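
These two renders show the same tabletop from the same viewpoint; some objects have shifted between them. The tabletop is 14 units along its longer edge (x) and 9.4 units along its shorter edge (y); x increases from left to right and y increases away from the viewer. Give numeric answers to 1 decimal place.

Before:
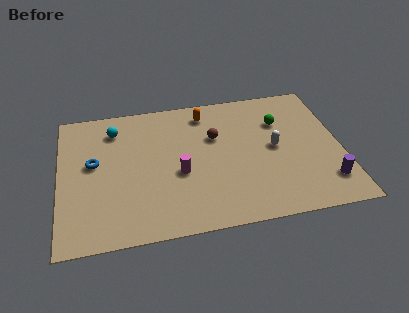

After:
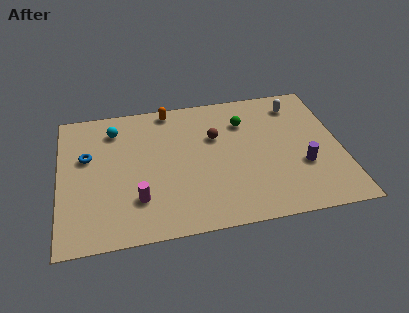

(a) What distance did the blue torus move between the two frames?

0.6

From (1.7, 5.3) to (1.4, 5.8), the blue torus covered √(0.3² + 0.5²) ≈ 0.6 units.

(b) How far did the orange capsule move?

1.9

From (7.4, 7.9) to (5.6, 8.5), the orange capsule covered √(1.8² + 0.6²) ≈ 1.9 units.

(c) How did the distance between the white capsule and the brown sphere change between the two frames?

+1.3

They were about 3.2 units apart before and 4.5 after — 1.3 units further apart.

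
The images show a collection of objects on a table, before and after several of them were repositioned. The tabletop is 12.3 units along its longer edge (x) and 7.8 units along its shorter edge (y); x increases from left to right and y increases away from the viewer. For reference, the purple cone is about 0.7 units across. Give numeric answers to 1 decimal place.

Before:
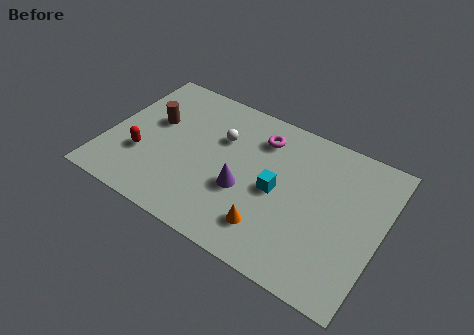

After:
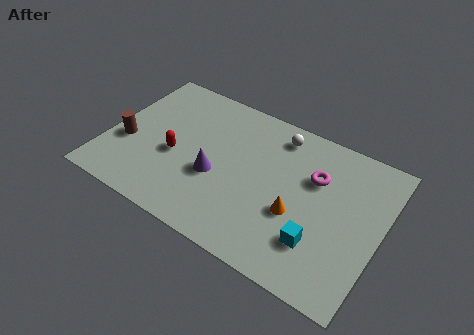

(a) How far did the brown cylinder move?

2.0

From (1.9, 4.7) to (0.9, 3.0), the brown cylinder covered √(1.0² + 1.7²) ≈ 2.0 units.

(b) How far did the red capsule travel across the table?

1.6

The red capsule was near (1.7, 2.6) before and (3.1, 3.3) after, so it travelled √(1.4² + 0.7²) ≈ 1.6 units.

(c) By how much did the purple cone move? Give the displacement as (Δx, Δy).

(-1.3, 0.1)

From the two frames, the purple cone sits at roughly (6.3, 3.0) before and (5.0, 3.1) after.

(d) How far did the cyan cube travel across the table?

2.6

The cyan cube moved from about (7.7, 3.7) to (9.8, 2.1), a distance of √(2.1² + 1.6²) ≈ 2.6.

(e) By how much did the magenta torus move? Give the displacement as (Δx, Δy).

(2.6, -0.9)

The magenta torus was at about (6.6, 6.1) and moved to about (9.2, 5.2).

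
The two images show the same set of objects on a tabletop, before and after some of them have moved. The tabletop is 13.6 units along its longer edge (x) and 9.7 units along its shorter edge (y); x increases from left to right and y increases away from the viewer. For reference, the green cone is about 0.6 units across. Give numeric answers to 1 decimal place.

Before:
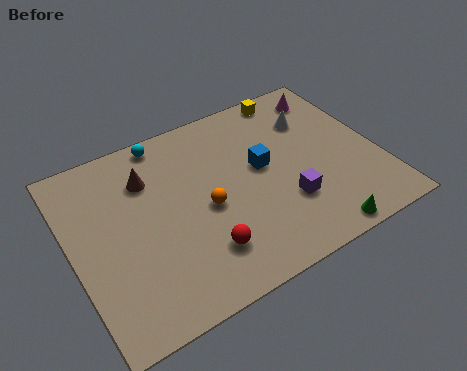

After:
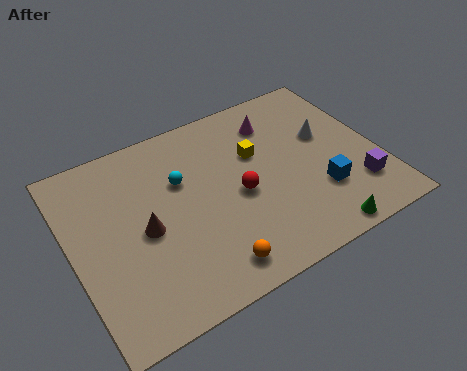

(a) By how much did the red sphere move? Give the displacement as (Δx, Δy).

(2.0, 2.1)

The red sphere started near (5.3, 2.3) and ended near (7.3, 4.4).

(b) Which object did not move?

the green cone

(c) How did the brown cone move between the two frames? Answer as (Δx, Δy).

(-0.5, -2.6)

The brown cone started near (3.6, 7.1) and ended near (3.1, 4.5).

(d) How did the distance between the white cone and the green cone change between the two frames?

-1.1

They were about 6.3 units apart before and 5.2 after — 1.1 units closer together.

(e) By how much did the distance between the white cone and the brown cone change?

+1.0

Before: roughly 7.5 units apart; after: 8.5. That's 1.0 units further apart.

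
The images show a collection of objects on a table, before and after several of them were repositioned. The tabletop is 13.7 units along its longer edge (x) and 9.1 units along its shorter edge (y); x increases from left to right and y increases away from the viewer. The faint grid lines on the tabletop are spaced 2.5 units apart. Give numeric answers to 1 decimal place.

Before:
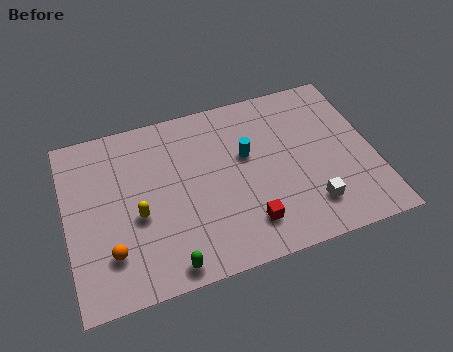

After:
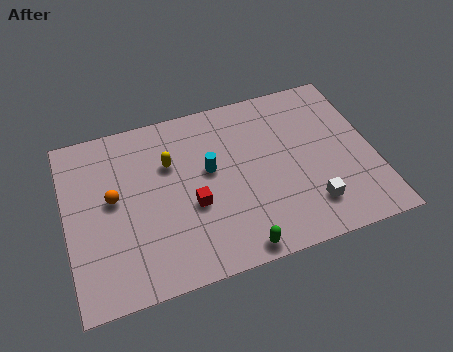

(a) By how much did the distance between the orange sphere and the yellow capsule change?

+0.8

They were about 2.0 units apart before and 2.8 after — 0.8 units further apart.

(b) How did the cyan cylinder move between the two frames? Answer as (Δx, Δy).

(-1.7, -0.3)

From the two frames, the cyan cylinder sits at roughly (8.1, 5.5) before and (6.4, 5.2) after.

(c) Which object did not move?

the white cube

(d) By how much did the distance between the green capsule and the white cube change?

-2.9

They were about 6.5 units apart before and 3.6 after — 2.9 units closer together.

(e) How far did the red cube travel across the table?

2.9

From (7.8, 1.9) to (5.5, 3.6), the red cube covered √(2.3² + 1.7²) ≈ 2.9 units.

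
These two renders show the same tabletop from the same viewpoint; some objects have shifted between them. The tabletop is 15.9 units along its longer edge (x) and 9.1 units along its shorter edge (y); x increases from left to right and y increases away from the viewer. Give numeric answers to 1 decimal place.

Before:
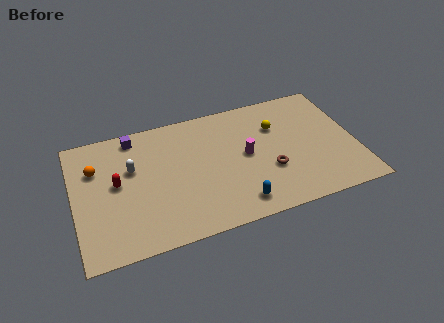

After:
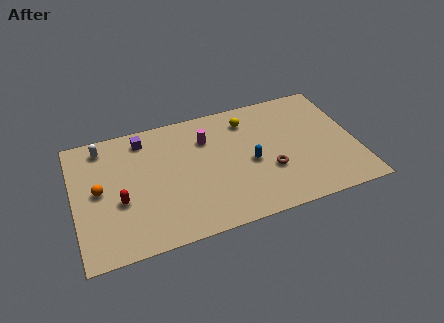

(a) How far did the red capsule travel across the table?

1.3

The red capsule was near (2.4, 4.9) before and (2.5, 3.6) after, so it travelled √(0.1² + 1.3²) ≈ 1.3 units.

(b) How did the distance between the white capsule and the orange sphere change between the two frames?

+1.0

They were about 2.1 units apart before and 3.1 after — 1.0 units further apart.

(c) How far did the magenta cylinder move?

2.8

From (9.7, 4.7) to (7.6, 6.6), the magenta cylinder covered √(2.1² + 1.9²) ≈ 2.8 units.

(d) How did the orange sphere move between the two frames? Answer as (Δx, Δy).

(0.1, -1.6)

The orange sphere started near (1.3, 6.3) and ended near (1.4, 4.7).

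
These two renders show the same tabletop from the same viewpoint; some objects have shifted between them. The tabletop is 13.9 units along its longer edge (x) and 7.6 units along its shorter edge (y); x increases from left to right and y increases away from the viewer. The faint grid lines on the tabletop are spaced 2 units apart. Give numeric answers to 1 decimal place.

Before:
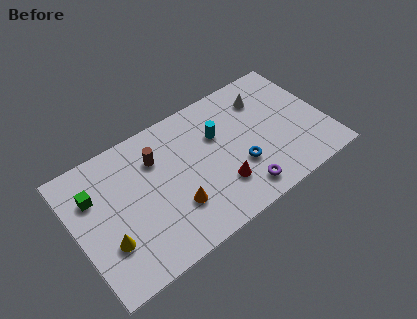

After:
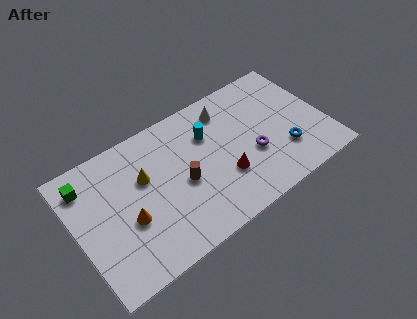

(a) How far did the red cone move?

0.5

The red cone was near (7.7, 2.1) before and (8.0, 2.5) after, so it travelled √(0.3² + 0.4²) ≈ 0.5 units.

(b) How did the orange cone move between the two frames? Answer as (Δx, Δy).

(-2.5, 0.7)

The orange cone was at about (5.2, 2.3) and moved to about (2.7, 3.0).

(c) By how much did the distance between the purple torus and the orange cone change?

+3.3

Before: roughly 3.7 units apart; after: 7.0. That's 3.3 units further apart.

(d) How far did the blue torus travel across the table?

2.5

From (8.9, 2.6) to (11.4, 2.2), the blue torus covered √(2.5² + 0.4²) ≈ 2.5 units.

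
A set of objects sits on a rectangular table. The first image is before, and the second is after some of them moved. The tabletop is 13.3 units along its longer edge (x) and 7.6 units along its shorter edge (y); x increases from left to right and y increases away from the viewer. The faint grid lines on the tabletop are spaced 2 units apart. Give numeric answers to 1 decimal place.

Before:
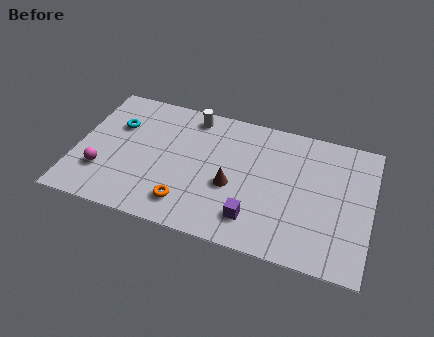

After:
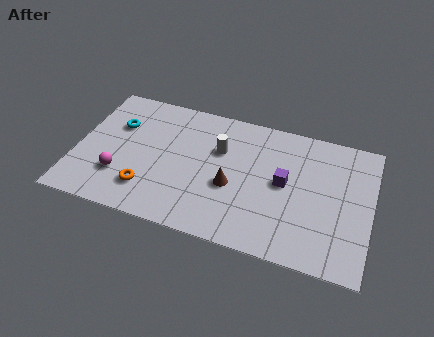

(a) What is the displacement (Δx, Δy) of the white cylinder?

(1.4, -1.6)

The white cylinder was at about (5.0, 6.6) and moved to about (6.4, 5.0).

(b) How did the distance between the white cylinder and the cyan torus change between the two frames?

+1.1

The distance was about 3.6 in the first image and 4.7 in the second, so they moved 1.1 units further apart.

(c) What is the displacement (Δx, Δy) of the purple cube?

(1.2, 2.4)

From the two frames, the purple cube sits at roughly (8.2, 1.6) before and (9.4, 4.0) after.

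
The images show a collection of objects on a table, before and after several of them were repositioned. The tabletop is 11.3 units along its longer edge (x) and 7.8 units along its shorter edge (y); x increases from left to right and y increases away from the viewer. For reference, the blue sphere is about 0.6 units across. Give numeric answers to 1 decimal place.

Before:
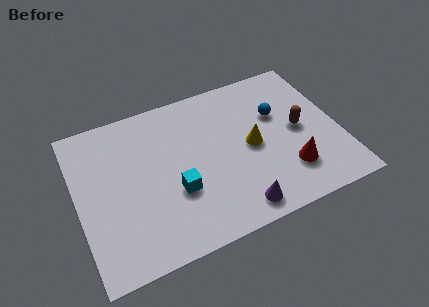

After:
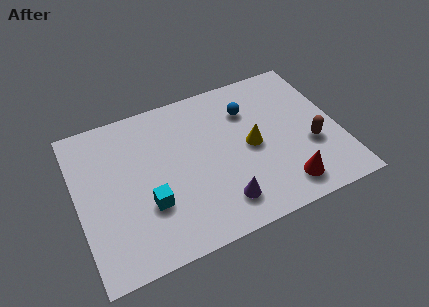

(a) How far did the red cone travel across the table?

0.8

The red cone was near (8.9, 2.0) before and (8.6, 1.3) after, so it travelled √(0.3² + 0.7²) ≈ 0.8 units.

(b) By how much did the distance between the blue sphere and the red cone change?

+1.5

The distance was about 3.0 in the first image and 4.5 in the second, so they moved 1.5 units further apart.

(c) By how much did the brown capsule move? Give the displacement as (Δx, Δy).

(0.4, -1.0)

From the two frames, the brown capsule sits at roughly (9.6, 3.9) before and (10.0, 2.9) after.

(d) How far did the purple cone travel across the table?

0.8

The purple cone moved from about (6.5, 1.0) to (5.9, 1.5), a distance of √(0.6² + 0.5²) ≈ 0.8.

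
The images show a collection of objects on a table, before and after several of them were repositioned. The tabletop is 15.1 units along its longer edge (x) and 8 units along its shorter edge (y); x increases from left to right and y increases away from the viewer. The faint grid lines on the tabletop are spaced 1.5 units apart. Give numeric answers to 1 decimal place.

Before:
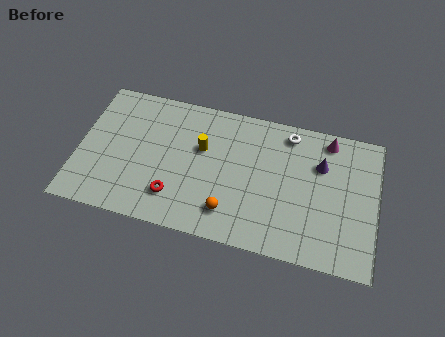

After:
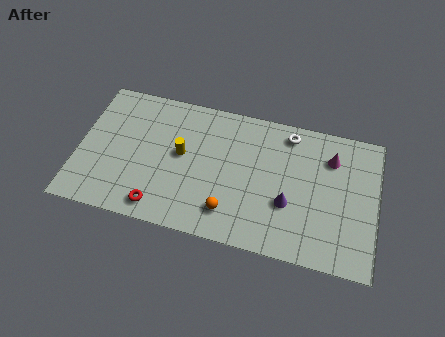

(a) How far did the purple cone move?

3.0

The purple cone was near (12.2, 5.5) before and (10.7, 2.9) after, so it travelled √(1.5² + 2.6²) ≈ 3.0 units.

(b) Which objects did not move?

the white torus and the orange sphere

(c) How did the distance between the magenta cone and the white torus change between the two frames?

+0.4

Before: roughly 2.0 units apart; after: 2.4. That's 0.4 units further apart.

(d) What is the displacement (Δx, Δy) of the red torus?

(-0.7, -0.8)

From the two frames, the red torus sits at roughly (5.0, 1.9) before and (4.3, 1.1) after.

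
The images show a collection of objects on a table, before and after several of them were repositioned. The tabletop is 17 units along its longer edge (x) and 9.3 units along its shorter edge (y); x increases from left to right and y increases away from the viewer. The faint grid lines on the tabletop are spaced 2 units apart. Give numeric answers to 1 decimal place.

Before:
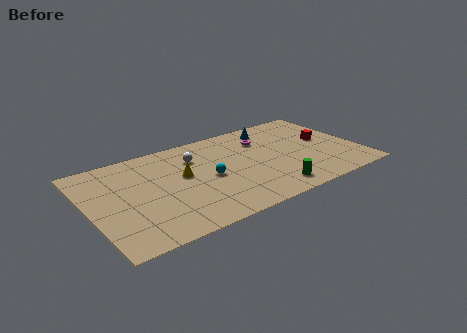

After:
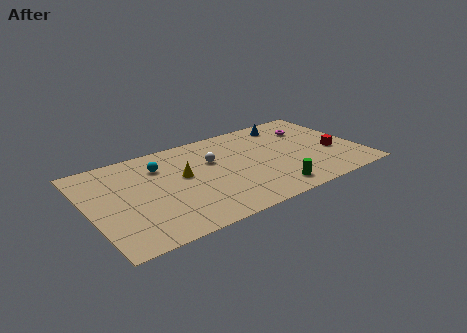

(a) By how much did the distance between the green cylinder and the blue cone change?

+0.4

Before: roughly 6.5 units apart; after: 6.9. That's 0.4 units further apart.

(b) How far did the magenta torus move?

3.1

The magenta torus was near (11.3, 6.8) before and (14.4, 6.8) after, so it travelled √(3.1² + 0.0²) ≈ 3.1 units.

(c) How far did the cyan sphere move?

3.7

From (7.4, 4.4) to (4.7, 6.9), the cyan sphere covered √(2.7² + 2.5²) ≈ 3.7 units.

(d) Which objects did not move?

the green cylinder and the yellow cone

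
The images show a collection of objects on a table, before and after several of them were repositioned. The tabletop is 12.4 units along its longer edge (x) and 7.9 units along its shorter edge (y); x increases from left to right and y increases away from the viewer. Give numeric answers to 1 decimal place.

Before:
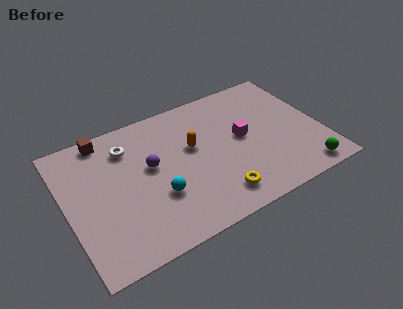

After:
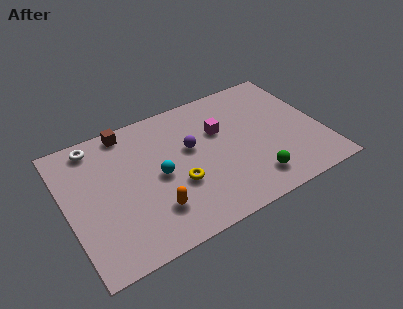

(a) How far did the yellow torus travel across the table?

2.3

From (6.9, 1.4) to (5.2, 2.9), the yellow torus covered √(1.7² + 1.5²) ≈ 2.3 units.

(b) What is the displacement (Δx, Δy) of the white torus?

(-1.5, 0.8)

The white torus started near (3.2, 6.1) and ended near (1.7, 6.9).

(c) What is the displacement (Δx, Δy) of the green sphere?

(-2.4, 0.6)

The green sphere started near (11.1, 0.9) and ended near (8.7, 1.5).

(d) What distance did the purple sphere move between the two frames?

2.0

The purple sphere moved from about (4.1, 4.5) to (6.1, 4.7), a distance of √(2.0² + 0.2²) ≈ 2.0.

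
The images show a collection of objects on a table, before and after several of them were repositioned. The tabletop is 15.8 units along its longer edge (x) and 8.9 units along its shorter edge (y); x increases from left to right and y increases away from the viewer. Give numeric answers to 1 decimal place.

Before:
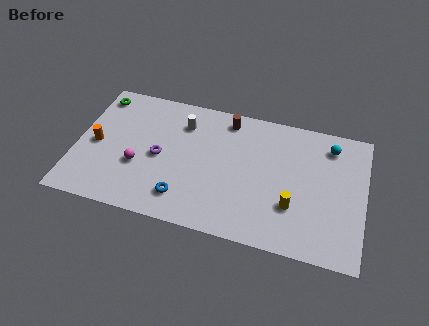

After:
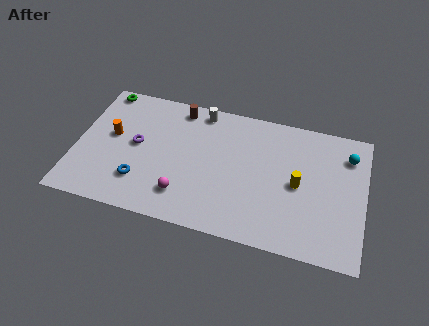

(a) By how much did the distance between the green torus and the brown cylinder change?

-2.9

They were about 7.2 units apart before and 4.3 after — 2.9 units closer together.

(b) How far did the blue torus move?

2.5

The blue torus moved from about (6.1, 1.8) to (3.7, 2.3), a distance of √(2.4² + 0.5²) ≈ 2.5.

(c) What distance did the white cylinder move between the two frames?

1.4

From (5.7, 6.8) to (6.6, 7.9), the white cylinder covered √(0.9² + 1.1²) ≈ 1.4 units.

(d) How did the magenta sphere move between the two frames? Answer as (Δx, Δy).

(2.6, -1.3)

The magenta sphere was at about (3.5, 3.3) and moved to about (6.1, 2.0).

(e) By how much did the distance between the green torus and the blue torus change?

-1.4

Before: roughly 7.8 units apart; after: 6.4. That's 1.4 units closer together.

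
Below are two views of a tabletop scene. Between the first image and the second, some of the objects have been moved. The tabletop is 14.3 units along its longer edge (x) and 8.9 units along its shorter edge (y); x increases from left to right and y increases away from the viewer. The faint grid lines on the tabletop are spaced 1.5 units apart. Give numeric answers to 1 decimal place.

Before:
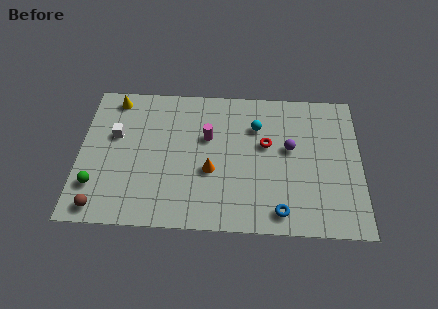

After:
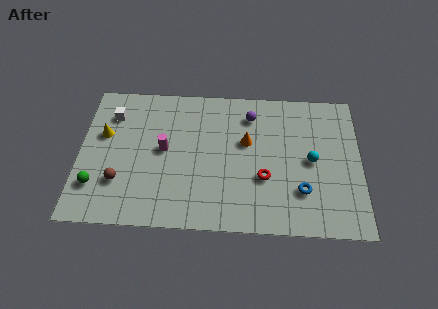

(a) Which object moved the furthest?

the cyan sphere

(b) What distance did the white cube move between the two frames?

1.3

From (1.8, 5.5) to (1.6, 6.8), the white cube covered √(0.2² + 1.3²) ≈ 1.3 units.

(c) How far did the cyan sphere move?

3.4

From (9.0, 6.4) to (11.8, 4.4), the cyan sphere covered √(2.8² + 2.0²) ≈ 3.4 units.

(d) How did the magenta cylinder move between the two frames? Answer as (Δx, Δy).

(-2.2, -0.9)

From the two frames, the magenta cylinder sits at roughly (6.5, 5.6) before and (4.3, 4.7) after.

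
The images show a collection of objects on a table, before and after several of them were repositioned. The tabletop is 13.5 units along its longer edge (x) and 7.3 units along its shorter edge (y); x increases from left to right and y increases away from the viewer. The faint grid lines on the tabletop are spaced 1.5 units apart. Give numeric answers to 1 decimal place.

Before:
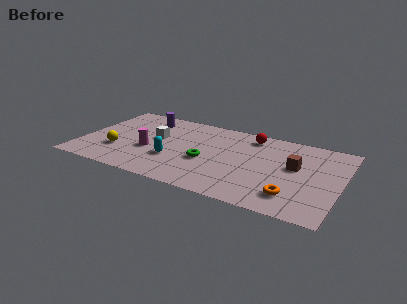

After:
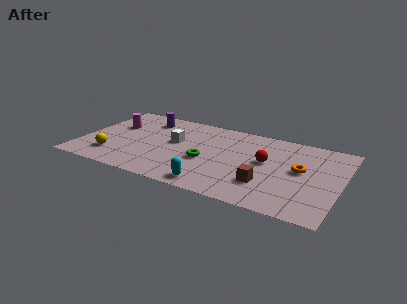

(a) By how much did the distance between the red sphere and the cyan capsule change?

-1.2

The distance was about 5.2 in the first image and 4.0 in the second, so they moved 1.2 units closer together.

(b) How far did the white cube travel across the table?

1.0

From (3.8, 4.2) to (4.8, 4.2), the white cube covered √(1.0² + 0.0²) ≈ 1.0 units.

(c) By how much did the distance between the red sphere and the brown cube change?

-1.2

They were about 3.2 units apart before and 2.0 after — 1.2 units closer together.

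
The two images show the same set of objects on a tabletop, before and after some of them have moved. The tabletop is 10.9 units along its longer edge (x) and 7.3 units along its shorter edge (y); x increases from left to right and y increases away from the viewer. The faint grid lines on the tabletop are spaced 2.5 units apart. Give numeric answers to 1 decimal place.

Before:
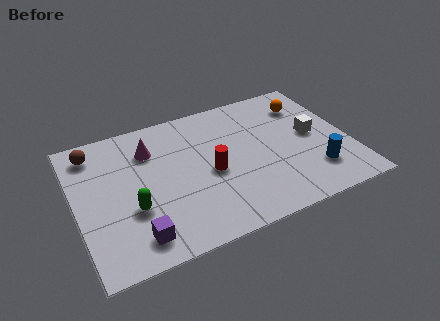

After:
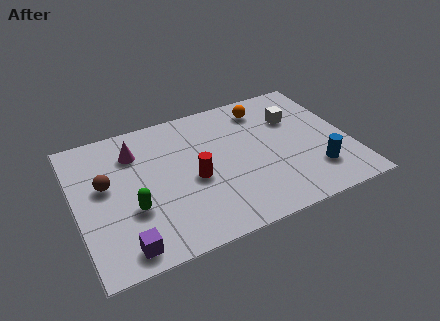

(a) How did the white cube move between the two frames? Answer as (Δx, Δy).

(-0.6, 1.2)

The white cube was at about (9.5, 3.8) and moved to about (8.9, 5.0).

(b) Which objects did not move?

the green capsule and the blue cylinder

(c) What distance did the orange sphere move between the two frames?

1.7

The orange sphere was near (9.5, 5.6) before and (7.8, 6.0) after, so it travelled √(1.7² + 0.4²) ≈ 1.7 units.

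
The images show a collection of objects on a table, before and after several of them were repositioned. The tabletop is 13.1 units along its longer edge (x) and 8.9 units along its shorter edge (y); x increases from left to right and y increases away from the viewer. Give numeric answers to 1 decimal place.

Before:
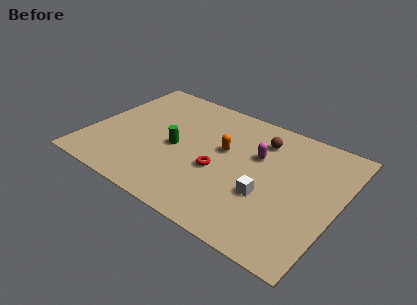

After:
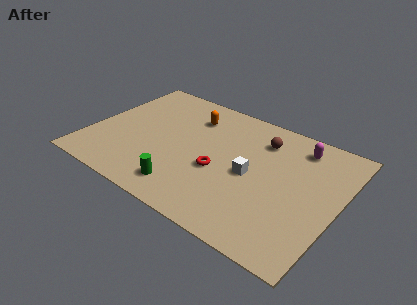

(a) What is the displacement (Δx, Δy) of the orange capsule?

(-2.1, 1.6)

The orange capsule started near (7.0, 5.2) and ended near (4.9, 6.8).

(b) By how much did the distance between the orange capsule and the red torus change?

+2.2

The distance was about 1.6 in the first image and 3.8 in the second, so they moved 2.2 units further apart.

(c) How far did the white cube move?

1.4

The white cube was near (9.6, 3.2) before and (8.6, 4.2) after, so it travelled √(1.0² + 1.0²) ≈ 1.4 units.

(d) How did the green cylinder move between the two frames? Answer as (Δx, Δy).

(1.0, -2.6)

The green cylinder started near (4.6, 4.1) and ended near (5.6, 1.5).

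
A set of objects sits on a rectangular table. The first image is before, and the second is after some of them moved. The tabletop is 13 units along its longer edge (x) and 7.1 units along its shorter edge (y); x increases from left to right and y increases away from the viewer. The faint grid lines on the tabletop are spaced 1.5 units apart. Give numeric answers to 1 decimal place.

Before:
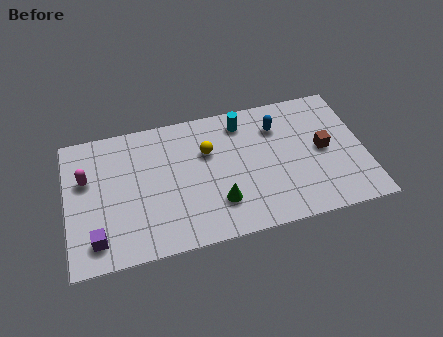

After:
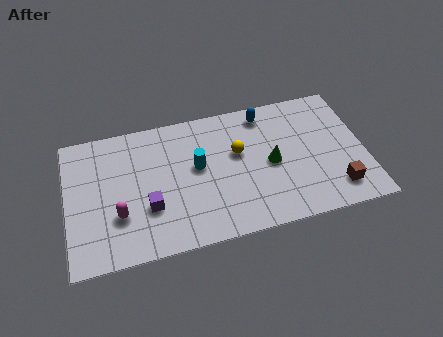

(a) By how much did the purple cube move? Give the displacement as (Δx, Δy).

(2.3, 1.1)

From the two frames, the purple cube sits at roughly (1.2, 1.3) before and (3.5, 2.4) after.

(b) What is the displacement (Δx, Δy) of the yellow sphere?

(1.3, -0.4)

The yellow sphere was at about (6.2, 4.7) and moved to about (7.5, 4.3).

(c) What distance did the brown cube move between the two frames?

2.2

The brown cube was near (11.2, 3.6) before and (11.6, 1.4) after, so it travelled √(0.4² + 2.2²) ≈ 2.2 units.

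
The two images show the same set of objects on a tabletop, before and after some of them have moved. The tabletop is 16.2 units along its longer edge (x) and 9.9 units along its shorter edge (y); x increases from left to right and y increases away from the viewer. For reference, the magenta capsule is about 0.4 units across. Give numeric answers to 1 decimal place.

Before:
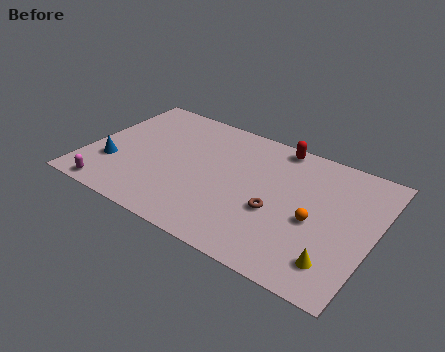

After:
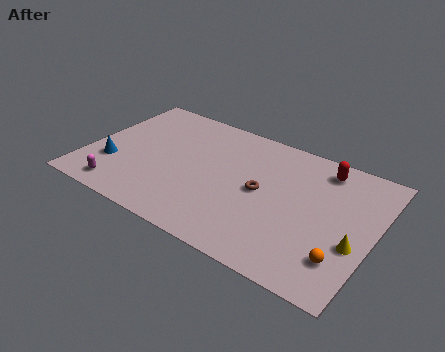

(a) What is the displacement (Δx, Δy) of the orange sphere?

(1.8, -1.9)

From the two frames, the orange sphere sits at roughly (13.0, 4.3) before and (14.8, 2.4) after.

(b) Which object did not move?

the blue cone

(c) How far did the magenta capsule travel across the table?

0.6

The magenta capsule moved from about (1.9, 0.9) to (2.4, 1.3), a distance of √(0.5² + 0.4²) ≈ 0.6.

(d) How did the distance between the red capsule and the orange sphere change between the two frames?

+0.8

They were about 5.5 units apart before and 6.3 after — 0.8 units further apart.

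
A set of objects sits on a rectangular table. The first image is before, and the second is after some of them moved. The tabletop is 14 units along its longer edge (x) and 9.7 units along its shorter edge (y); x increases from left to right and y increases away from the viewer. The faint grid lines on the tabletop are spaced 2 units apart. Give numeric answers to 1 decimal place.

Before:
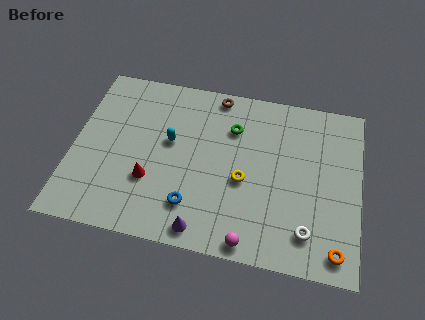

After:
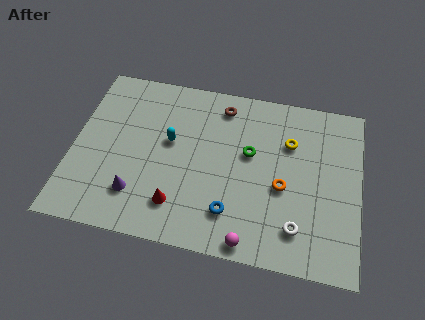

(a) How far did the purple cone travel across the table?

3.5

From (6.6, 1.0) to (3.3, 2.3), the purple cone covered √(3.3² + 1.3²) ≈ 3.5 units.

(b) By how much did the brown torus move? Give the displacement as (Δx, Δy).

(0.3, -0.6)

The brown torus started near (6.8, 8.8) and ended near (7.1, 8.2).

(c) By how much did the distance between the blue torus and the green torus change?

-1.5

They were about 5.1 units apart before and 3.6 after — 1.5 units closer together.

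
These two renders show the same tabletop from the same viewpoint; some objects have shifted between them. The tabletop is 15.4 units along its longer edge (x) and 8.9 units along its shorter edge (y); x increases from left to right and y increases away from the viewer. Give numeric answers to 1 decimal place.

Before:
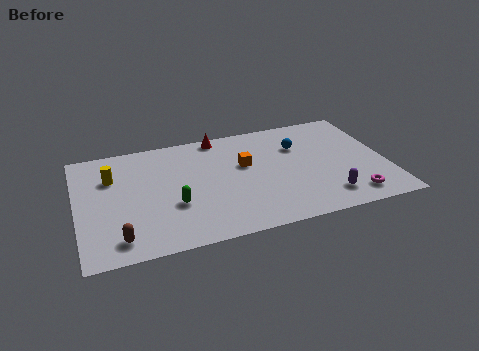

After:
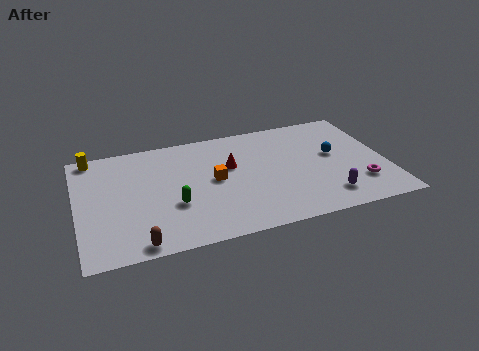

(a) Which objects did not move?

the green capsule and the purple capsule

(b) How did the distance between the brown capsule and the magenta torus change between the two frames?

-0.3

The distance was about 11.5 in the first image and 11.2 in the second, so they moved 0.3 units closer together.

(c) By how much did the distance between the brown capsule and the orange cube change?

-2.1

They were about 7.6 units apart before and 5.5 after — 2.1 units closer together.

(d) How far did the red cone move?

2.6

The red cone was near (7.3, 8.1) before and (7.7, 5.5) after, so it travelled √(0.4² + 2.6²) ≈ 2.6 units.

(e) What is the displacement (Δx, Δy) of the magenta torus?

(0.5, 0.9)

The magenta torus was at about (13.4, 1.4) and moved to about (13.9, 2.3).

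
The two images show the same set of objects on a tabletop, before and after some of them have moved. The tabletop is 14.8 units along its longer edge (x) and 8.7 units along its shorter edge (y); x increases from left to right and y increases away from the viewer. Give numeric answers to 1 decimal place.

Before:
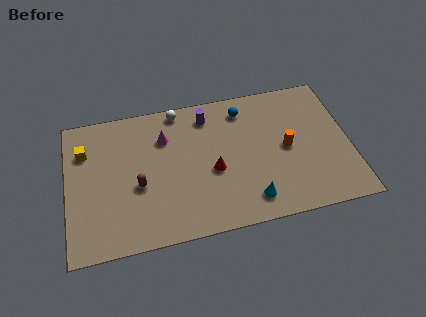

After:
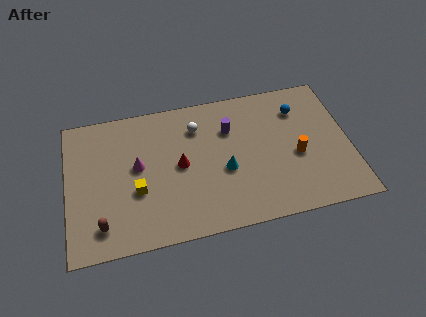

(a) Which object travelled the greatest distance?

the yellow cube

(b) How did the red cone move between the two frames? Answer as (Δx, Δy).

(-1.7, 0.7)

From the two frames, the red cone sits at roughly (7.6, 3.7) before and (5.9, 4.4) after.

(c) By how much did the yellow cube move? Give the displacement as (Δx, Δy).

(2.6, -3.0)

From the two frames, the yellow cube sits at roughly (1.0, 6.3) before and (3.6, 3.3) after.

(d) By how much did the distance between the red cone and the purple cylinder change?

-0.3

They were about 3.5 units apart before and 3.2 after — 0.3 units closer together.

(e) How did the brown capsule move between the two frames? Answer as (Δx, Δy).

(-2.0, -2.0)

The brown capsule was at about (3.7, 3.6) and moved to about (1.7, 1.6).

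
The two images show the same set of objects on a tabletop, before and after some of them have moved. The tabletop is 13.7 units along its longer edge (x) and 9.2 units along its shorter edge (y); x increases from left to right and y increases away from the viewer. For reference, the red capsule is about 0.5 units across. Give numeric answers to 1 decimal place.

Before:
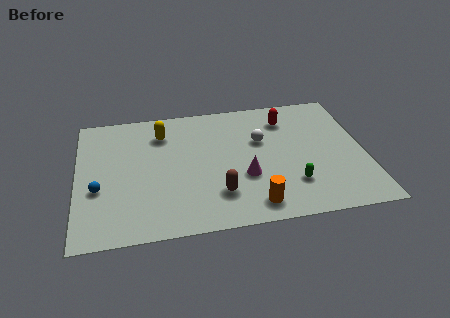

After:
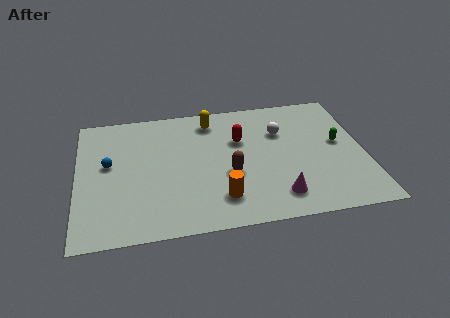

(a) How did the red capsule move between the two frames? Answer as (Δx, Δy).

(-2.3, -1.2)

The red capsule was at about (10.1, 7.2) and moved to about (7.8, 6.0).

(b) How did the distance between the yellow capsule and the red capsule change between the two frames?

-3.9

The distance was about 6.0 in the first image and 2.1 in the second, so they moved 3.9 units closer together.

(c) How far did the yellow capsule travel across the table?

2.5

The yellow capsule was near (4.1, 7.1) before and (6.5, 7.7) after, so it travelled √(2.4² + 0.6²) ≈ 2.5 units.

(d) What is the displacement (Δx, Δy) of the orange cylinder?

(-1.5, 0.7)

The orange cylinder was at about (8.2, 1.3) and moved to about (6.7, 2.0).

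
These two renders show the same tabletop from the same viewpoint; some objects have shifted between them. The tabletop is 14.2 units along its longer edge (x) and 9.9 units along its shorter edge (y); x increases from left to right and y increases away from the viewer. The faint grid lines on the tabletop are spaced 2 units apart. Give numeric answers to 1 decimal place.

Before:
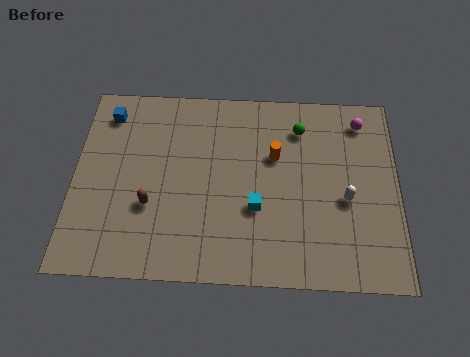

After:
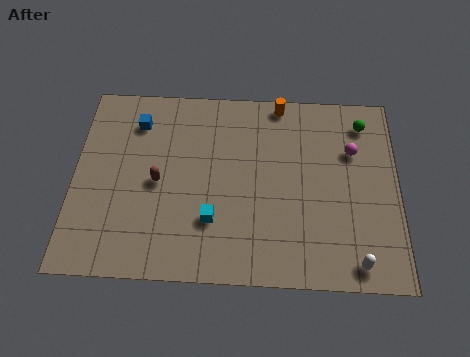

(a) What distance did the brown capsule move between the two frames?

1.2

The brown capsule moved from about (3.4, 3.5) to (3.7, 4.7), a distance of √(0.3² + 1.2²) ≈ 1.2.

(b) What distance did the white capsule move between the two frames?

3.1

The white capsule moved from about (11.9, 4.2) to (12.3, 1.1), a distance of √(0.4² + 3.1²) ≈ 3.1.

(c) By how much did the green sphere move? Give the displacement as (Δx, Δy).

(2.8, 0.4)

From the two frames, the green sphere sits at roughly (9.9, 7.8) before and (12.7, 8.2) after.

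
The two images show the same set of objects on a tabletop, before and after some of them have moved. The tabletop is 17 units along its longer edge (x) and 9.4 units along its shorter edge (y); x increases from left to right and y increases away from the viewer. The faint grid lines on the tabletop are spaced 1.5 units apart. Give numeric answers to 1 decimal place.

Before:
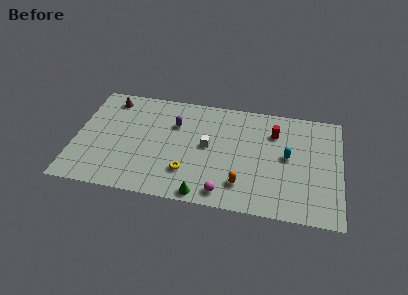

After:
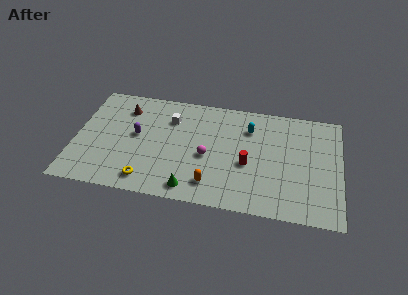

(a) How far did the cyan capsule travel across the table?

3.2

The cyan capsule was near (13.6, 5.0) before and (11.1, 7.0) after, so it travelled √(2.5² + 2.0²) ≈ 3.2 units.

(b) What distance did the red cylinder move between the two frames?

3.4

The red cylinder moved from about (12.7, 6.9) to (11.1, 3.9), a distance of √(1.6² + 3.0²) ≈ 3.4.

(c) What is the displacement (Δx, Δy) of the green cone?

(-0.8, 0.4)

From the two frames, the green cone sits at roughly (8.4, 0.8) before and (7.6, 1.2) after.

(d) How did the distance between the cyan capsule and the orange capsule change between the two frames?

+1.6

They were about 4.0 units apart before and 5.6 after — 1.6 units further apart.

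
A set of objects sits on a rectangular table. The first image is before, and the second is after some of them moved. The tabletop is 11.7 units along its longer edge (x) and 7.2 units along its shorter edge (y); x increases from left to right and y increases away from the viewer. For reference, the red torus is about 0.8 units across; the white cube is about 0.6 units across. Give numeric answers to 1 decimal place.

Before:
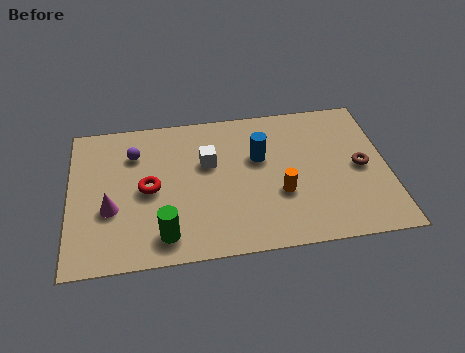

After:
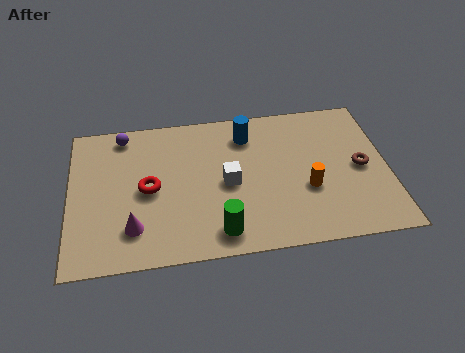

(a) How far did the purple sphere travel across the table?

1.1

The purple sphere moved from about (2.4, 5.3) to (2.0, 6.3), a distance of √(0.4² + 1.0²) ≈ 1.1.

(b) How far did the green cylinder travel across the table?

2.0

The green cylinder moved from about (3.4, 1.2) to (5.4, 1.1), a distance of √(2.0² + 0.1²) ≈ 2.0.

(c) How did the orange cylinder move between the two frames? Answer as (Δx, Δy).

(1.0, 0.1)

The orange cylinder was at about (7.7, 2.6) and moved to about (8.7, 2.7).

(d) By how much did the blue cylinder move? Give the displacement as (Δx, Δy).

(-0.4, 1.2)

The blue cylinder started near (7.0, 4.5) and ended near (6.6, 5.7).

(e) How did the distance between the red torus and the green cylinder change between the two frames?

+1.1

The distance was about 2.4 in the first image and 3.5 in the second, so they moved 1.1 units further apart.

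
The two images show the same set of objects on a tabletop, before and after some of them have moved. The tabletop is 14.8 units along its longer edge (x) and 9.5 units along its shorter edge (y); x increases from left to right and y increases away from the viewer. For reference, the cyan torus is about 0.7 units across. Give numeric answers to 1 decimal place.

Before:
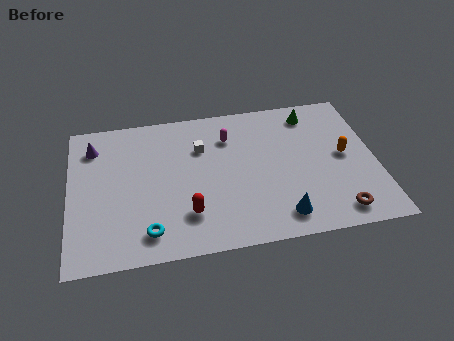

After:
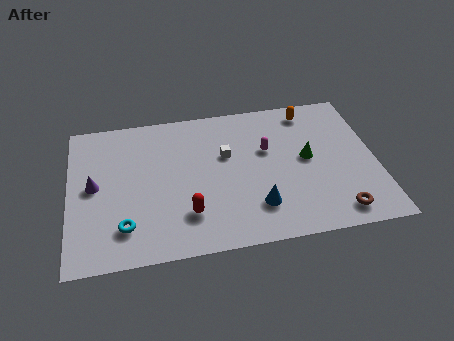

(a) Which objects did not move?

the red capsule and the brown torus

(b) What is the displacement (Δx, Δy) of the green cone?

(-0.4, -3.0)

The green cone was at about (11.9, 8.0) and moved to about (11.5, 5.0).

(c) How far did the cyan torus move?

1.2

From (3.7, 1.6) to (2.6, 2.1), the cyan torus covered √(1.1² + 0.5²) ≈ 1.2 units.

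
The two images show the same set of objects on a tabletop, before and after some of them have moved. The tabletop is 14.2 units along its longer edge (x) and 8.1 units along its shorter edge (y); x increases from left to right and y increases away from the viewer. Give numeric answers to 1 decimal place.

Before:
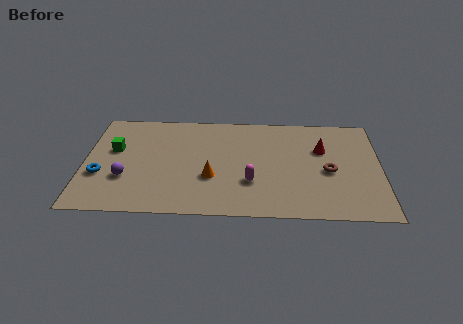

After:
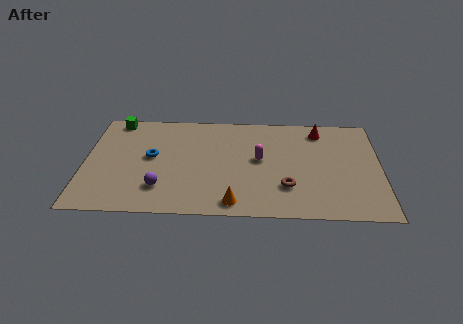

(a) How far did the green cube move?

2.4

The green cube was near (1.4, 4.9) before and (1.4, 7.3) after, so it travelled √(0.0² + 2.4²) ≈ 2.4 units.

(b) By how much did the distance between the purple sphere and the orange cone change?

-0.5

Before: roughly 4.1 units apart; after: 3.6. That's 0.5 units closer together.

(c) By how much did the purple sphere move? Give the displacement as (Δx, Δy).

(1.7, -0.7)

The purple sphere started near (2.0, 2.7) and ended near (3.7, 2.0).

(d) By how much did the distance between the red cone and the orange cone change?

+1.3

The distance was about 5.8 in the first image and 7.1 in the second, so they moved 1.3 units further apart.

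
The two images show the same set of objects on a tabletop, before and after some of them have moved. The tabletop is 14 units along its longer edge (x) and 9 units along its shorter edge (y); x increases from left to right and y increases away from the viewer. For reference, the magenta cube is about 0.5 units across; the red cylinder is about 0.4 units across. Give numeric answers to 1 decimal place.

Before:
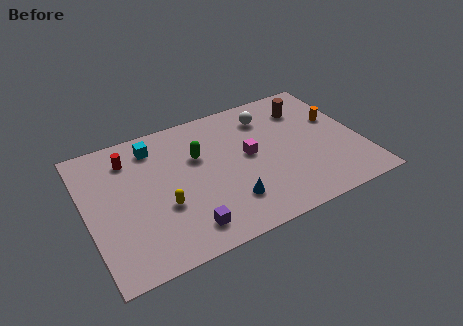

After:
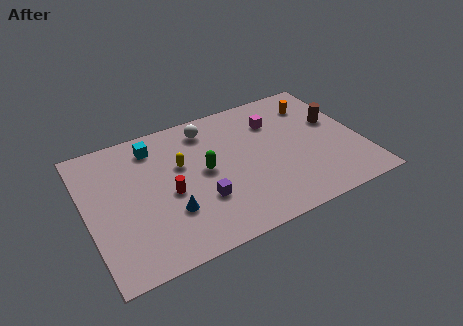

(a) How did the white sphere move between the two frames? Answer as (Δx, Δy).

(-3.1, 0.4)

The white sphere was at about (9.6, 7.1) and moved to about (6.5, 7.5).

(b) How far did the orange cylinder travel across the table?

1.7

The orange cylinder was near (13.0, 5.5) before and (12.1, 7.0) after, so it travelled √(0.9² + 1.5²) ≈ 1.7 units.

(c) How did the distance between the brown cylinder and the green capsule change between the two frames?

+1.0

They were about 5.9 units apart before and 6.9 after — 1.0 units further apart.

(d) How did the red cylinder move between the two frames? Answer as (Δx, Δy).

(1.7, -3.1)

From the two frames, the red cylinder sits at roughly (2.4, 7.1) before and (4.1, 4.0) after.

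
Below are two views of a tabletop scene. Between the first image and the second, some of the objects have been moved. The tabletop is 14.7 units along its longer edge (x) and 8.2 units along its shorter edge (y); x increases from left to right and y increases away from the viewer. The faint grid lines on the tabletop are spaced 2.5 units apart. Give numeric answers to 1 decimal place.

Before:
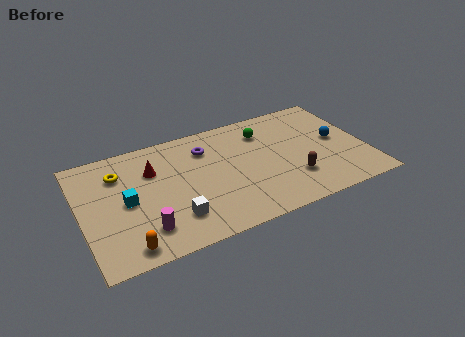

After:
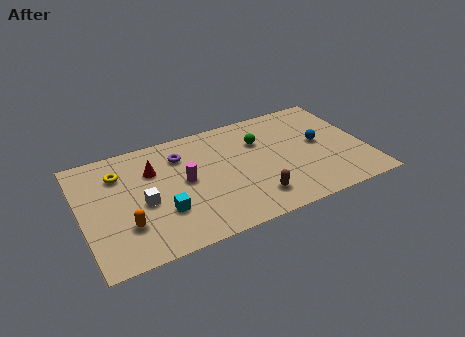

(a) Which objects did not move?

the red cone and the yellow torus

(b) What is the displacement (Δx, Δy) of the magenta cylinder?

(2.3, 2.5)

The magenta cylinder started near (3.0, 1.8) and ended near (5.3, 4.3).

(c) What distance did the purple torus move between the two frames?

1.3

The purple torus was near (6.6, 6.2) before and (5.3, 6.2) after, so it travelled √(1.3² + 0.0²) ≈ 1.3 units.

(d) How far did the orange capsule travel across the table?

1.4

The orange capsule was near (2.0, 1.0) before and (2.1, 2.4) after, so it travelled √(0.1² + 1.4²) ≈ 1.4 units.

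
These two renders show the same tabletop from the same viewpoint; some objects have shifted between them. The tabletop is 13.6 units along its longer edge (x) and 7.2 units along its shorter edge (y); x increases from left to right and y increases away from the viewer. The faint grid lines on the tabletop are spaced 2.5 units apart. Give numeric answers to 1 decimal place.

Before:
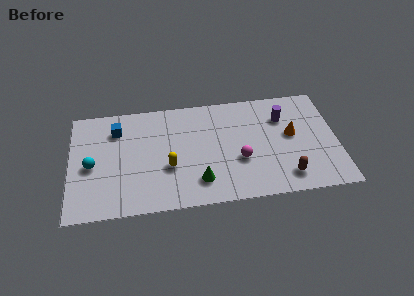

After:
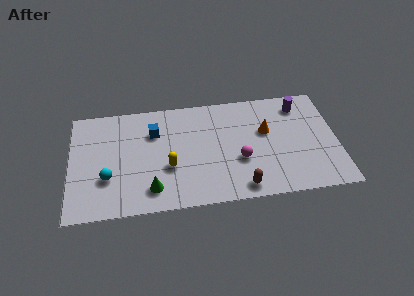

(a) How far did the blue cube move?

1.9

The blue cube moved from about (2.4, 5.5) to (4.3, 5.1), a distance of √(1.9² + 0.4²) ≈ 1.9.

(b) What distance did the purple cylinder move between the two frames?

1.1

From (10.9, 5.2) to (11.8, 5.9), the purple cylinder covered √(0.9² + 0.7²) ≈ 1.1 units.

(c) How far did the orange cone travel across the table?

1.4

From (11.3, 4.0) to (10.0, 4.4), the orange cone covered √(1.3² + 0.4²) ≈ 1.4 units.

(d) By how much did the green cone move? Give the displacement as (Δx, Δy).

(-2.4, -0.2)

The green cone was at about (6.5, 1.6) and moved to about (4.1, 1.4).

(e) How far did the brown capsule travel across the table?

2.3

The brown capsule was near (10.9, 1.3) before and (8.6, 0.9) after, so it travelled √(2.3² + 0.4²) ≈ 2.3 units.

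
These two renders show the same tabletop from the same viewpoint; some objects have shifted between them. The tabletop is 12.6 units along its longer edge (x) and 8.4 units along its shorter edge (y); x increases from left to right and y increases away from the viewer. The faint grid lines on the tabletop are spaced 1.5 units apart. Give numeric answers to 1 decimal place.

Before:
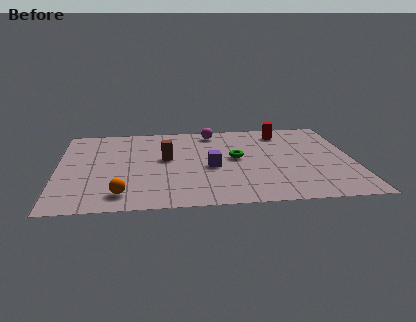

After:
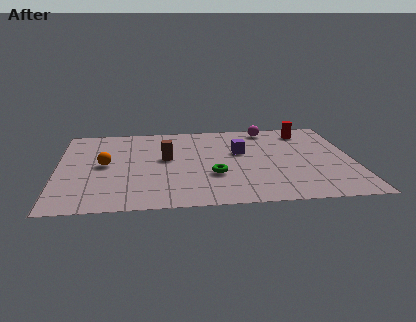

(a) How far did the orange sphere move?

3.0

The orange sphere was near (2.7, 1.4) before and (2.0, 4.3) after, so it travelled √(0.7² + 2.9²) ≈ 3.0 units.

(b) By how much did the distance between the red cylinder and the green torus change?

+2.5

The distance was about 3.3 in the first image and 5.8 in the second, so they moved 2.5 units further apart.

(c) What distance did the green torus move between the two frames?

1.9

From (7.6, 4.5) to (6.6, 2.9), the green torus covered √(1.0² + 1.6²) ≈ 1.9 units.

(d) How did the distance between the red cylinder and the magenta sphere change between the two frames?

-1.4

Before: roughly 3.0 units apart; after: 1.6. That's 1.4 units closer together.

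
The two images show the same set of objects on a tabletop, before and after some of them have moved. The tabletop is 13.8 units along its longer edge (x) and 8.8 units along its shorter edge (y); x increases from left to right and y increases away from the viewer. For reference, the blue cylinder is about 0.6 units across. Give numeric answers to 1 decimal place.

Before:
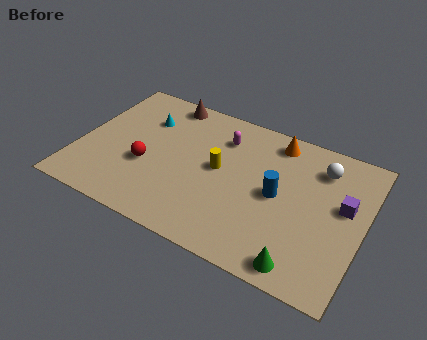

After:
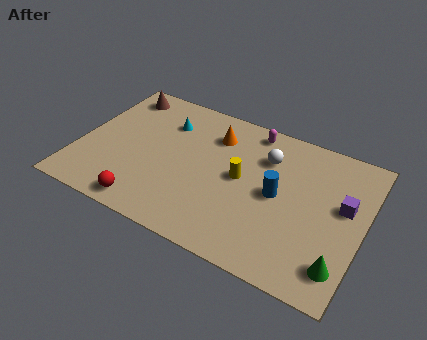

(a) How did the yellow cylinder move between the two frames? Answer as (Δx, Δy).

(1.1, -0.1)

The yellow cylinder was at about (6.8, 4.7) and moved to about (7.9, 4.6).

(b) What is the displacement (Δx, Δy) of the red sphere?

(0.4, -2.4)

The red sphere was at about (3.4, 3.4) and moved to about (3.8, 1.0).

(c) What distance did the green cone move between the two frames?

1.8

From (11.3, 1.0) to (13.0, 1.7), the green cone covered √(1.7² + 0.7²) ≈ 1.8 units.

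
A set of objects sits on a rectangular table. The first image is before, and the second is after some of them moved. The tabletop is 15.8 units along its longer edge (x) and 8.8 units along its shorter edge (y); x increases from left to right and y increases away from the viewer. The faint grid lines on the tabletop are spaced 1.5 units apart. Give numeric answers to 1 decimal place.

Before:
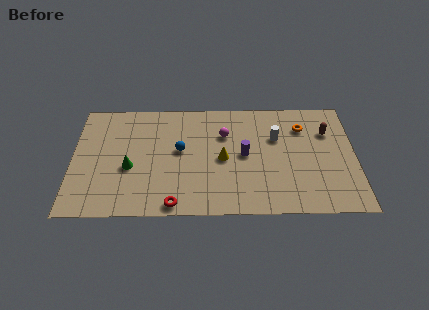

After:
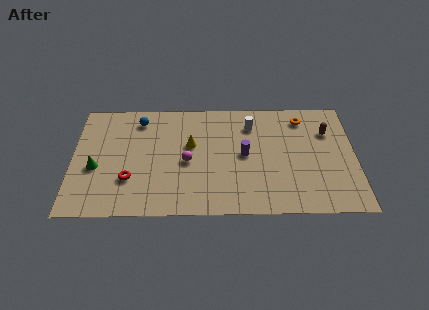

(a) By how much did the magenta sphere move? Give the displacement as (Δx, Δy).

(-2.1, -2.1)

The magenta sphere started near (8.5, 6.1) and ended near (6.4, 4.0).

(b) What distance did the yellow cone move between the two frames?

2.1

The yellow cone moved from about (8.4, 4.2) to (6.6, 5.3), a distance of √(1.8² + 1.1²) ≈ 2.1.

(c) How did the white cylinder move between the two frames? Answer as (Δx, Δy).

(-1.4, 1.0)

The white cylinder was at about (11.4, 5.8) and moved to about (10.0, 6.8).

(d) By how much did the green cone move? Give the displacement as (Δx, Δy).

(-1.9, 0.0)

The green cone started near (3.2, 3.6) and ended near (1.3, 3.6).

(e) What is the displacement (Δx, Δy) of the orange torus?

(0.0, 0.7)

From the two frames, the orange torus sits at roughly (12.9, 6.6) before and (12.9, 7.3) after.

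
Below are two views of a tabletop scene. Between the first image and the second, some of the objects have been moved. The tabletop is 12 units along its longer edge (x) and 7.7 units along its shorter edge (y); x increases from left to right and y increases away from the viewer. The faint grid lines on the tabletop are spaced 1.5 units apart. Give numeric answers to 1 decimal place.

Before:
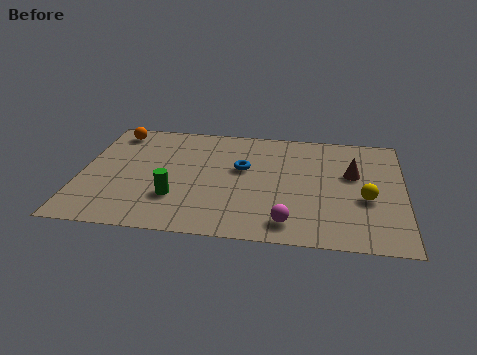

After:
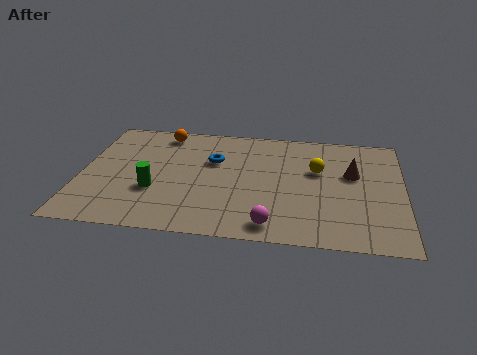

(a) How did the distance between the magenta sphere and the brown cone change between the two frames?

+0.5

The distance was about 4.2 in the first image and 4.7 in the second, so they moved 0.5 units further apart.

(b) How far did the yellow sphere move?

2.5

The yellow sphere moved from about (10.6, 3.1) to (8.8, 4.8), a distance of √(1.8² + 1.7²) ≈ 2.5.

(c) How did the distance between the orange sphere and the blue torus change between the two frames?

-2.7

The distance was about 5.3 in the first image and 2.6 in the second, so they moved 2.7 units closer together.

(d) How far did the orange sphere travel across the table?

1.8

The orange sphere moved from about (1.1, 6.6) to (2.9, 6.7), a distance of √(1.8² + 0.1²) ≈ 1.8.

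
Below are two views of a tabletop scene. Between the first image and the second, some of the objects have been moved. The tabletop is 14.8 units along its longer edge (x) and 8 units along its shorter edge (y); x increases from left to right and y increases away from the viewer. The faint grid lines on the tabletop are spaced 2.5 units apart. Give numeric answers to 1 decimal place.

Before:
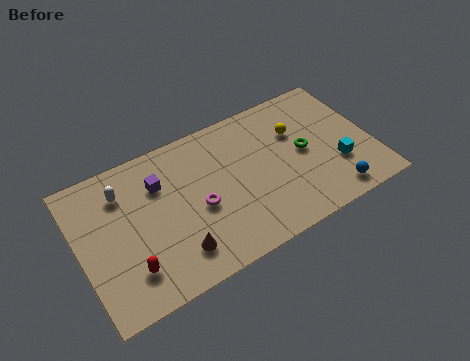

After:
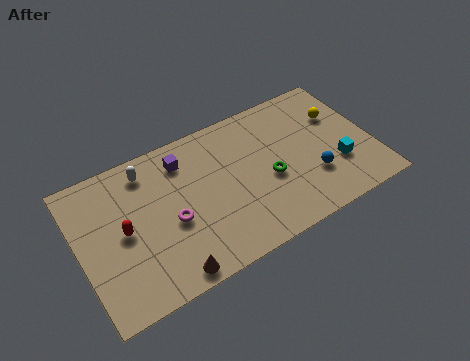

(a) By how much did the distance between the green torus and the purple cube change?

-2.4

The distance was about 7.4 in the first image and 5.0 in the second, so they moved 2.4 units closer together.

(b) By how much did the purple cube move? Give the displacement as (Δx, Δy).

(1.3, 0.7)

From the two frames, the purple cube sits at roughly (4.2, 5.7) before and (5.5, 6.4) after.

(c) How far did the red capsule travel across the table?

2.1

The red capsule was near (2.2, 1.9) before and (2.2, 4.0) after, so it travelled √(0.0² + 2.1²) ≈ 2.1 units.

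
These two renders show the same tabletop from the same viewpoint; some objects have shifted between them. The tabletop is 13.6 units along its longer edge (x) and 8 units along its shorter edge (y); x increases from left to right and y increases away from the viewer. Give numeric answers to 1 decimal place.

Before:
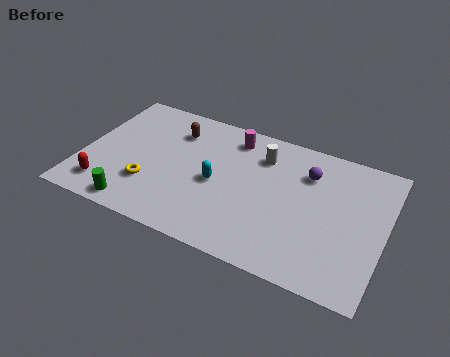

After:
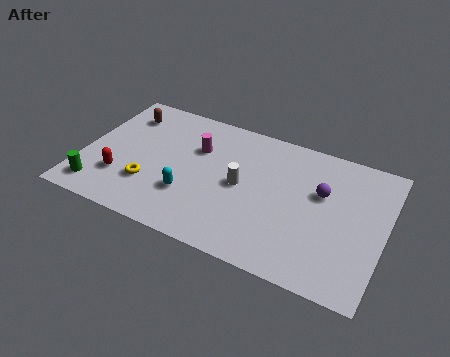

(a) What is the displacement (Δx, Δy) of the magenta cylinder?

(-1.5, -1.3)

From the two frames, the magenta cylinder sits at roughly (6.5, 6.7) before and (5.0, 5.4) after.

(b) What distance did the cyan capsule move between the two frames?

1.6

The cyan capsule was near (6.1, 3.7) before and (5.0, 2.5) after, so it travelled √(1.1² + 1.2²) ≈ 1.6 units.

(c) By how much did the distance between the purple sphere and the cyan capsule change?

+1.7

Before: roughly 4.5 units apart; after: 6.2. That's 1.7 units further apart.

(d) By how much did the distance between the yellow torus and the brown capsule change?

+0.5

They were about 3.8 units apart before and 4.3 after — 0.5 units further apart.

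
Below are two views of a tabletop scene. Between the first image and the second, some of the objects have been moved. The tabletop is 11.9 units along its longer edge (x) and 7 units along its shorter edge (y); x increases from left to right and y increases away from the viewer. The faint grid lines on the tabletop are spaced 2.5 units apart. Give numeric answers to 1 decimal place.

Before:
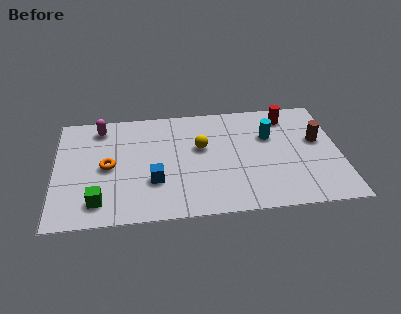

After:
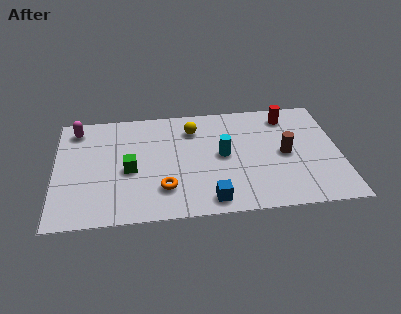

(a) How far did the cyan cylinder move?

2.2

The cyan cylinder moved from about (9.0, 4.6) to (7.0, 3.6), a distance of √(2.0² + 1.0²) ≈ 2.2.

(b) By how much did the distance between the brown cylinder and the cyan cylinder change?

+0.5

The distance was about 2.1 in the first image and 2.6 in the second, so they moved 0.5 units further apart.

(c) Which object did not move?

the red cylinder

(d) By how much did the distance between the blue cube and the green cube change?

+1.5

The distance was about 2.5 in the first image and 4.0 in the second, so they moved 1.5 units further apart.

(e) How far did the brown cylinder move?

1.6

The brown cylinder moved from about (11.0, 4.1) to (9.6, 3.4), a distance of √(1.4² + 0.7²) ≈ 1.6.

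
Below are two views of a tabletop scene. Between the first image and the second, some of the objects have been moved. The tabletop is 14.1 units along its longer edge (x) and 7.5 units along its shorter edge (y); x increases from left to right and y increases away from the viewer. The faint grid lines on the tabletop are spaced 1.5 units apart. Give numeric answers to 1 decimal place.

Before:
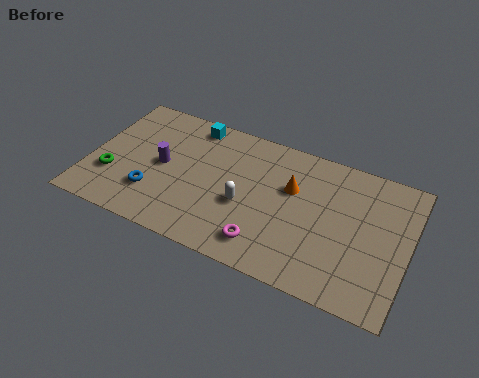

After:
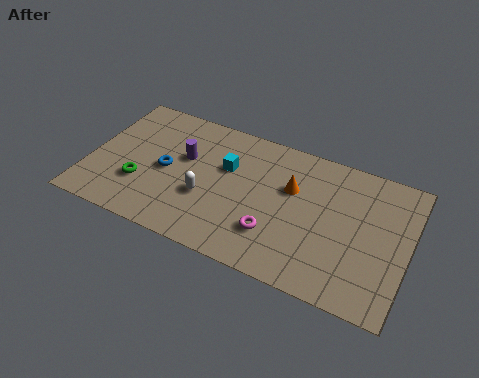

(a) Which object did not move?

the orange cone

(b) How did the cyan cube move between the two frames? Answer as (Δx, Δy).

(1.8, -1.8)

The cyan cube started near (4.2, 6.6) and ended near (6.0, 4.8).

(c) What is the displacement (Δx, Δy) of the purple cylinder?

(0.9, 0.8)

The purple cylinder was at about (3.2, 3.8) and moved to about (4.1, 4.6).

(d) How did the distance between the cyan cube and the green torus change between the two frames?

-0.9

Before: roughly 5.2 units apart; after: 4.3. That's 0.9 units closer together.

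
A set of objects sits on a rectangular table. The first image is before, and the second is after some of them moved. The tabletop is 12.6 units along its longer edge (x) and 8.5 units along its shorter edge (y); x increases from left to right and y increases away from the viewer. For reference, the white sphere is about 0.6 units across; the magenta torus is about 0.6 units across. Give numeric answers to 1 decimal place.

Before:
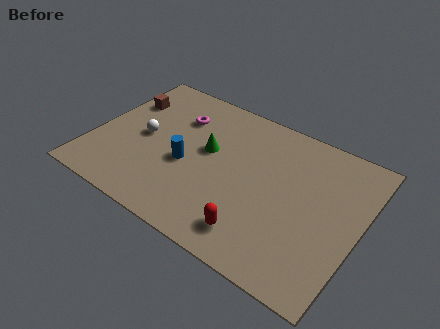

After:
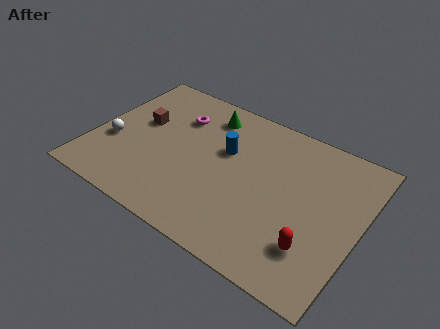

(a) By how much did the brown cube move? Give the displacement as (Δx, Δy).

(1.0, -1.0)

The brown cube was at about (1.0, 6.0) and moved to about (2.0, 5.0).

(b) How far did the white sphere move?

1.6

From (2.3, 4.2) to (1.0, 3.2), the white sphere covered √(1.3² + 1.0²) ≈ 1.6 units.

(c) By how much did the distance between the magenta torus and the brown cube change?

-0.6

Before: roughly 2.6 units apart; after: 2.0. That's 0.6 units closer together.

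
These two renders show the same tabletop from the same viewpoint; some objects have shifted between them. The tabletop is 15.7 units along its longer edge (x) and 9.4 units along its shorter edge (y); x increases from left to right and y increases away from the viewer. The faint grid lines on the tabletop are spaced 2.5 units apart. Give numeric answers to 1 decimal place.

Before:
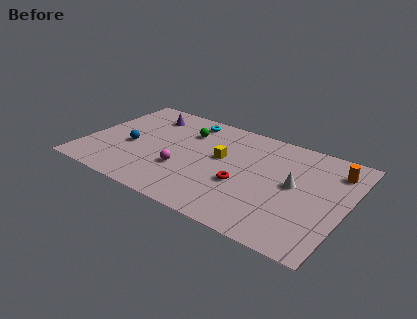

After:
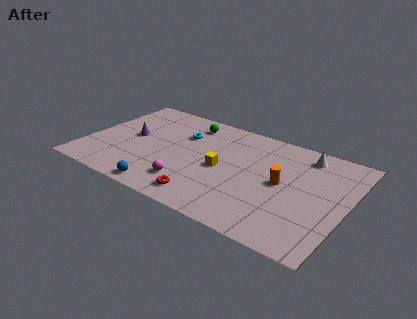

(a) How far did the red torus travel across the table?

2.9

The red torus was near (9.7, 3.6) before and (7.8, 1.4) after, so it travelled √(1.9² + 2.2²) ≈ 2.9 units.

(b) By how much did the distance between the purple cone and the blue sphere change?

+1.4

The distance was about 3.5 in the first image and 4.9 in the second, so they moved 1.4 units further apart.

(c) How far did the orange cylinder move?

3.8

From (14.7, 7.4) to (11.9, 4.8), the orange cylinder covered √(2.8² + 2.6²) ≈ 3.8 units.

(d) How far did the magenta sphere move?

1.3

The magenta sphere moved from about (6.1, 3.2) to (6.7, 2.1), a distance of √(0.6² + 1.1²) ≈ 1.3.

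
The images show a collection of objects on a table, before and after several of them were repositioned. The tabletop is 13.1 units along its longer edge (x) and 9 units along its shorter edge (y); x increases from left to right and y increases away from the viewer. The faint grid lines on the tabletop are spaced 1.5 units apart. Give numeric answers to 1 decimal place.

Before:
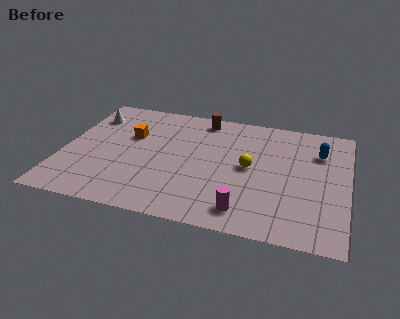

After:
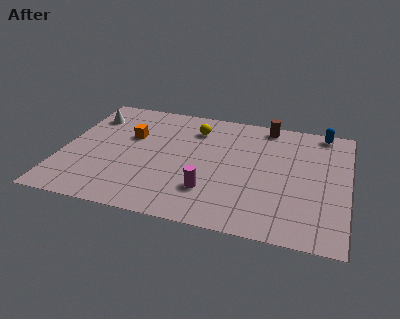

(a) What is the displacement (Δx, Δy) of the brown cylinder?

(3.0, 0.2)

The brown cylinder was at about (6.2, 7.9) and moved to about (9.2, 8.1).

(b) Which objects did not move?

the white cone and the orange cube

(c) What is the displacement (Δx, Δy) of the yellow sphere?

(-2.7, 2.4)

From the two frames, the yellow sphere sits at roughly (8.6, 4.6) before and (5.9, 7.0) after.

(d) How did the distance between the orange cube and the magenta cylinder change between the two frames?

-2.0

The distance was about 7.1 in the first image and 5.1 in the second, so they moved 2.0 units closer together.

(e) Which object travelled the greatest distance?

the yellow sphere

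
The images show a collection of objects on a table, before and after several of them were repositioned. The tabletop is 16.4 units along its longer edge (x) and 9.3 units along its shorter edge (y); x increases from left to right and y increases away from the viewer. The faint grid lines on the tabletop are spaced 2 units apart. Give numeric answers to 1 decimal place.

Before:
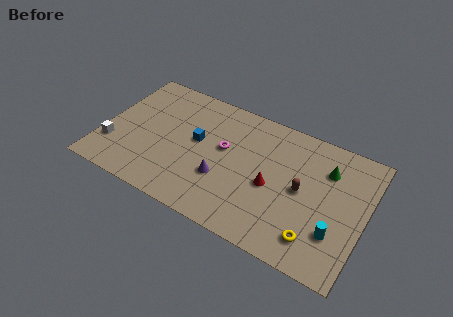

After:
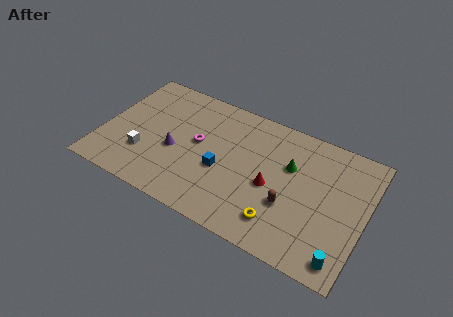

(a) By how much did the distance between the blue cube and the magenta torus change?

+0.4

Before: roughly 1.7 units apart; after: 2.1. That's 0.4 units further apart.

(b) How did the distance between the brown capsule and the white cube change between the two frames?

-2.8

Before: roughly 11.9 units apart; after: 9.1. That's 2.8 units closer together.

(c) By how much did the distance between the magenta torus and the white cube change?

-3.4

The distance was about 7.3 in the first image and 3.9 in the second, so they moved 3.4 units closer together.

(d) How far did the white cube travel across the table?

2.0

The white cube moved from about (0.8, 2.6) to (2.8, 2.8), a distance of √(2.0² + 0.2²) ≈ 2.0.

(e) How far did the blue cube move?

2.3

The blue cube moved from about (5.8, 5.2) to (7.6, 3.8), a distance of √(1.8² + 1.4²) ≈ 2.3.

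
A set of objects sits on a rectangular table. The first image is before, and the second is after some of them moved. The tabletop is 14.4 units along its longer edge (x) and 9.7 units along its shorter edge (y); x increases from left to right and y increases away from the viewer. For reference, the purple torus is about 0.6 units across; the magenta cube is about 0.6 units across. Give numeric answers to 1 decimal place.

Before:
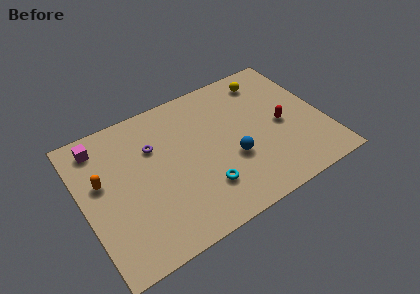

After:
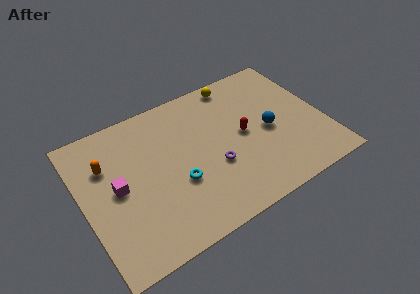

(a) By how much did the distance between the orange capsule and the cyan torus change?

-1.6

They were about 6.5 units apart before and 4.9 after — 1.6 units closer together.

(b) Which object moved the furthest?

the purple torus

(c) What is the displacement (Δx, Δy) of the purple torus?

(3.2, -3.0)

From the two frames, the purple torus sits at roughly (4.4, 6.6) before and (7.6, 3.6) after.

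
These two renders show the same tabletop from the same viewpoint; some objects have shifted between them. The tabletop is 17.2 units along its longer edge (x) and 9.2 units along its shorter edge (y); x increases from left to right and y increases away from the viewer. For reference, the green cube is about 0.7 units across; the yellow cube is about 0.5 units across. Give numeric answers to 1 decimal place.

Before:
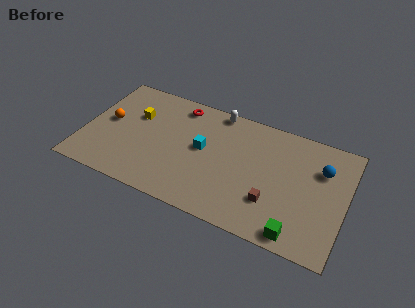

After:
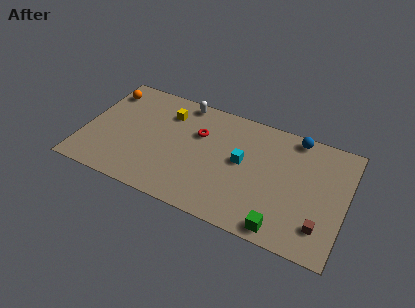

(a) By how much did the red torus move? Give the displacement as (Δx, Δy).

(1.5, -1.8)

From the two frames, the red torus sits at roughly (5.9, 7.9) before and (7.4, 6.1) after.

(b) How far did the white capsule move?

2.3

From (8.4, 8.4) to (6.1, 8.3), the white capsule covered √(2.3² + 0.1²) ≈ 2.3 units.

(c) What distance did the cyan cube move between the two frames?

2.6

The cyan cube moved from about (7.8, 5.0) to (10.4, 5.0), a distance of √(2.6² + 0.0²) ≈ 2.6.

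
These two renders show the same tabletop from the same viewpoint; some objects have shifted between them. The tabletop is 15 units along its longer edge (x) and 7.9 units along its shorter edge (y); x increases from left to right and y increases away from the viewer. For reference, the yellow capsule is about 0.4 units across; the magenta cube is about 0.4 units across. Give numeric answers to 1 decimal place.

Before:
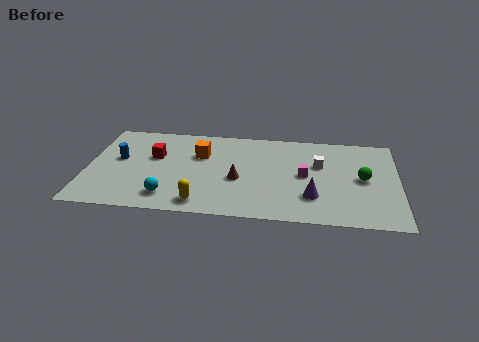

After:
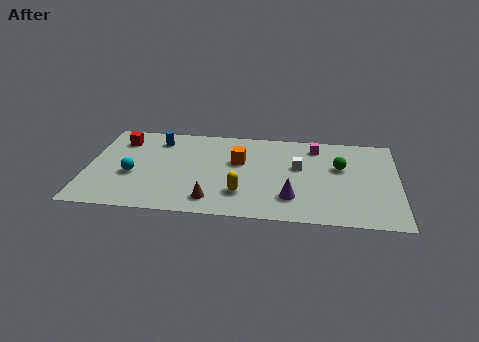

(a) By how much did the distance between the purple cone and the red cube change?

+1.2

The distance was about 8.2 in the first image and 9.4 in the second, so they moved 1.2 units further apart.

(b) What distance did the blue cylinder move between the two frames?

2.6

The blue cylinder was near (1.5, 4.5) before and (3.3, 6.4) after, so it travelled √(1.8² + 1.9²) ≈ 2.6 units.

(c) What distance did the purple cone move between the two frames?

1.0

The purple cone moved from about (10.9, 2.2) to (9.9, 2.0), a distance of √(1.0² + 0.2²) ≈ 1.0.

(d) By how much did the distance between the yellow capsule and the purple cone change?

-3.0

Before: roughly 5.4 units apart; after: 2.4. That's 3.0 units closer together.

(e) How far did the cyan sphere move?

2.5

From (4.0, 1.5) to (2.2, 3.2), the cyan sphere covered √(1.8² + 1.7²) ≈ 2.5 units.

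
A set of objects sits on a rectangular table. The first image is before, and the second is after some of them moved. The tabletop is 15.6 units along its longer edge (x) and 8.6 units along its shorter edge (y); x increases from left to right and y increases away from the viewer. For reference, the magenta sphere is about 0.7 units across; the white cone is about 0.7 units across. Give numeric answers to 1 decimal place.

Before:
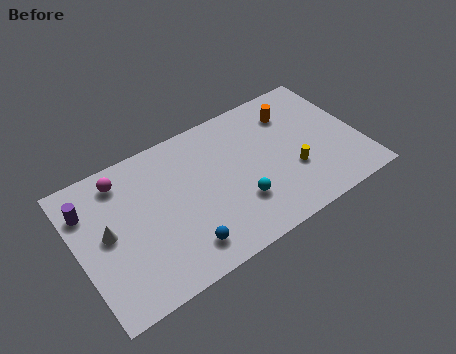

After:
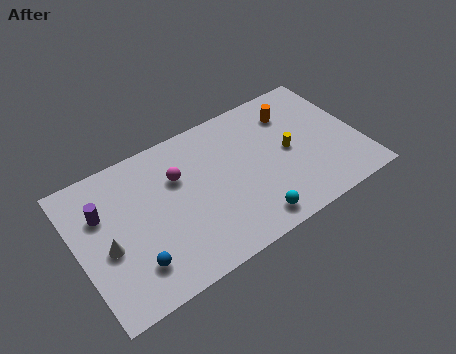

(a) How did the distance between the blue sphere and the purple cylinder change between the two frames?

-2.6

The distance was about 6.6 in the first image and 4.0 in the second, so they moved 2.6 units closer together.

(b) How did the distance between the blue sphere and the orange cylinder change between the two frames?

+2.0

They were about 8.6 units apart before and 10.6 after — 2.0 units further apart.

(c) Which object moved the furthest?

the magenta sphere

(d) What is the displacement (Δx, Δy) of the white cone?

(-0.1, -0.8)

The white cone started near (1.6, 4.5) and ended near (1.5, 3.7).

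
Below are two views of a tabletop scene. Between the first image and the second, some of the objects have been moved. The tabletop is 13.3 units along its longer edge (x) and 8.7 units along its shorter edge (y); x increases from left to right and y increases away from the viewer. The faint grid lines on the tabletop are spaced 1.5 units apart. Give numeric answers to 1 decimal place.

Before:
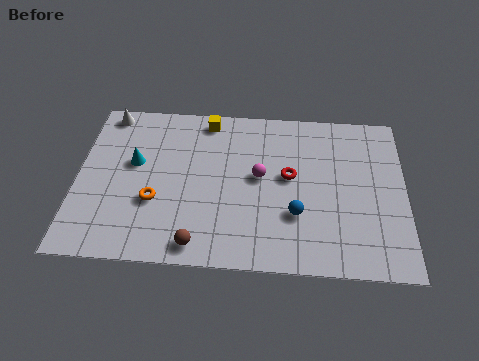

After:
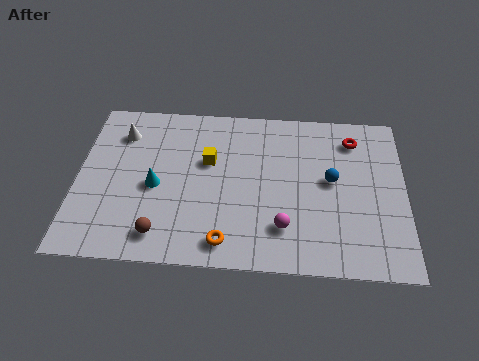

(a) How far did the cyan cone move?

1.5

The cyan cone was near (2.3, 5.1) before and (3.2, 3.9) after, so it travelled √(0.9² + 1.2²) ≈ 1.5 units.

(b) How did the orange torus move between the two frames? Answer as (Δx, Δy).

(2.9, -1.9)

The orange torus was at about (3.2, 3.1) and moved to about (6.1, 1.2).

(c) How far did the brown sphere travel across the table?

1.6

The brown sphere moved from about (5.0, 1.0) to (3.5, 1.4), a distance of √(1.5² + 0.4²) ≈ 1.6.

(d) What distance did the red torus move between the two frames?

3.4

From (8.6, 4.8) to (11.2, 7.0), the red torus covered √(2.6² + 2.2²) ≈ 3.4 units.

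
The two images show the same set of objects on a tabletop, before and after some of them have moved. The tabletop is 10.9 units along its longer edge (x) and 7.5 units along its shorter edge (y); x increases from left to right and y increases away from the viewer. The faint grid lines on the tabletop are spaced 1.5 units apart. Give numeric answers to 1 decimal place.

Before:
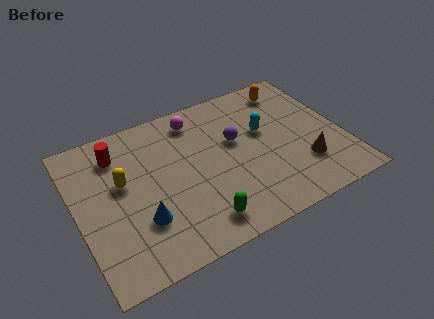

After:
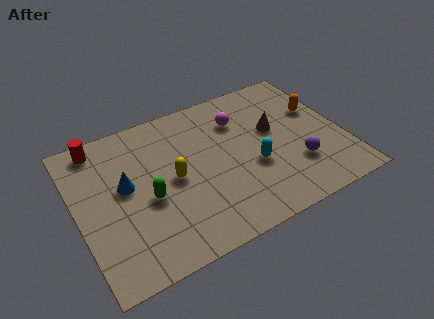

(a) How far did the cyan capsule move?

1.7

From (7.8, 4.5) to (7.1, 2.9), the cyan capsule covered √(0.7² + 1.6²) ≈ 1.7 units.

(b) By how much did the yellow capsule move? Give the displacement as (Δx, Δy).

(2.0, -0.7)

The yellow capsule was at about (1.9, 4.4) and moved to about (3.9, 3.7).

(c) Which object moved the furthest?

the purple sphere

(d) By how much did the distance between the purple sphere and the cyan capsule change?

+0.6

Before: roughly 1.2 units apart; after: 1.8. That's 0.6 units further apart.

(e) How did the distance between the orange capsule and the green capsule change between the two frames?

+0.6

They were about 6.9 units apart before and 7.5 after — 0.6 units further apart.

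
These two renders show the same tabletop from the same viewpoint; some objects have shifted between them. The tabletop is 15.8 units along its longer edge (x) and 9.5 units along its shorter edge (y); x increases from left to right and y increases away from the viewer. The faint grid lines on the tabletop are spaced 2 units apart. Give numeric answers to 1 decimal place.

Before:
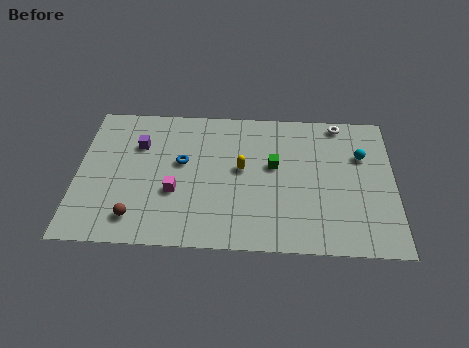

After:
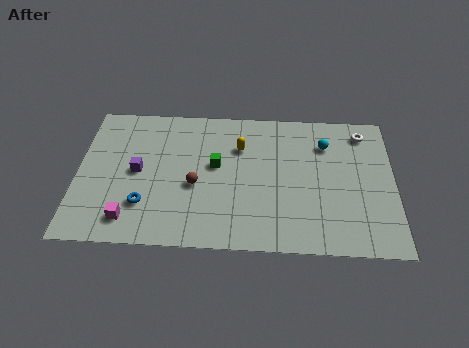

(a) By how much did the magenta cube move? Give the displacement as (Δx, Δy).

(-2.2, -1.9)

From the two frames, the magenta cube sits at roughly (4.9, 3.5) before and (2.7, 1.6) after.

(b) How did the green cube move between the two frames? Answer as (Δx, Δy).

(-2.9, -0.1)

The green cube started near (9.8, 5.5) and ended near (6.9, 5.4).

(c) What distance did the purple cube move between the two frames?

1.8

The purple cube moved from about (3.0, 6.6) to (3.0, 4.8), a distance of √(0.0² + 1.8²) ≈ 1.8.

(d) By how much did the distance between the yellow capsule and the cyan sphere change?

-1.8

They were about 6.1 units apart before and 4.3 after — 1.8 units closer together.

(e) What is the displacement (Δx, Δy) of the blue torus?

(-1.8, -2.9)

The blue torus was at about (5.2, 5.5) and moved to about (3.4, 2.6).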